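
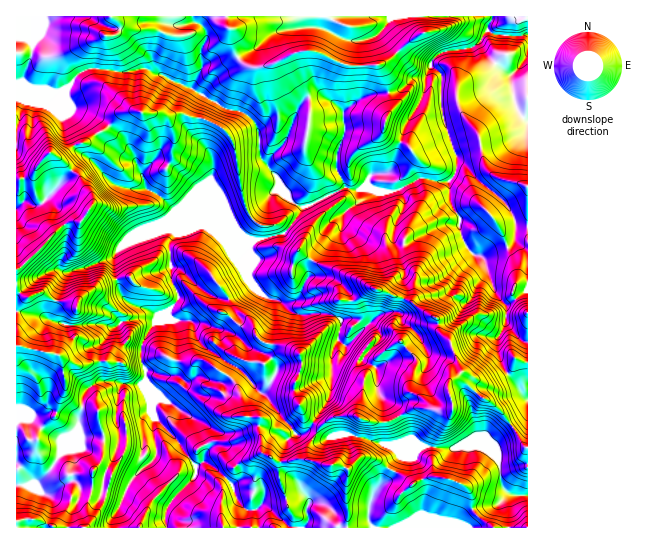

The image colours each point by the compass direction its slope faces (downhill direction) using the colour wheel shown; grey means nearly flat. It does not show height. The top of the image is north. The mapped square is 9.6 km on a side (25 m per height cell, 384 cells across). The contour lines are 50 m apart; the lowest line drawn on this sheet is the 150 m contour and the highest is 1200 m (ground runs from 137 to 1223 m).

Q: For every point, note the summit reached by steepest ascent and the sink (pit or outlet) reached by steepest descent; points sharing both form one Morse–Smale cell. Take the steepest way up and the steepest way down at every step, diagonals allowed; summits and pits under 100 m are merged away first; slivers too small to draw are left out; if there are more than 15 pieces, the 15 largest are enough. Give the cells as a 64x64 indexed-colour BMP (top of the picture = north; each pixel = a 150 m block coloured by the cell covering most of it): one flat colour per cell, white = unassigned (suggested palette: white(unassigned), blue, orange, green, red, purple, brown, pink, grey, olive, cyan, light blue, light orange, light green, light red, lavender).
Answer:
<image width="64" height="64" href="data:image/bmp;base64,Qk12CAAAAAAAAHYAAAAoAAAAQAAAAEAAAAABAAQAAAAAAAAIAAATCwAAEwsAABAAAAAAAAAA////ALR3HwAOf/8ALKAsACgn1gC9Z5QAS1aMAMJ34wB/f38AIr28AM++FwDox64AeLv/AIrfmACWmP8A1bDFAFVVVVVVVd3d3dEREREREREREYiIju53d3d3d3cAAAAAVVVVVVVV3d3d0RERERERERERiIiI7nd3d3d3dwAAAABVVVVVVVVd3d3RERERERgRERGIiI7ud3d3d3d3dwAAAFVVVVVVVV3d3d0RERERiIiBERiIju53d3d3d3d3d3AAVVVVVVVVVd3d3RERERiIiIiIiIiO7ud3d3d3d3d3eZkzVVVVVVVV3d3d0RERGIiIiIiIiI7u7nd3d3d3d3d5mTMzVVVVVVVd3d3dERERiIiIiIiIju7u53d3d3d3d3mZMzNVVVVVVVXd3d0RERGIiIiIiIiO7u7nd3d3d3d3mZkzMzVVVVVVVQ3d3RERGIiIiIiO7u7u7u53d3d3d3eZmTMzM1VVVVVVAN3RERGIiIiIiO7u7u7u7ud3d3d3eZmZMzMzNVVVVVUN3REYiIiIiIiIju7u7u6ZmZmZmZmZmZEzMzM1VVVVVQ3dERiIiIiIgYiOme6ZmZmZmZmZmZmZkTMzMzNVVVMzXdERGBERGIERqqGZmZmZmZmZmZmZmZkRMzMzM1VVUzM9ERERERERERGqoRmZmREZmZmZmZmZkREzMzMzVVVTMzERERERERERGqqqEREREREZmZmZmZmRETMzMzNVVVMzMRERERERERGqqqqhERERERERERmZmRERMzMzM1VVUzMxERERERERGqqqqqERERERERERmZkREREzMzMzNVVTMxEREREREREaqqqqoRERERERERGZkRERETMzMzMzMzMzERERERERERGqqqqhERERERERERkRERERMzMzMzMzMzMREREREREREaqqqqEREREREREREREREREzMzMzMzMzMxERERERERERqqqqoRERERERERERERERETMzMzMzMzMzERERERERERGqqqqqERERERERERERERERMzMzMzMzMzMRERERERERGqqqqqoREREREREREREREREzMzMzMzMzMxERERERERERqqqqqhERERERERERERERETMzMzMzMzMzMRERERERERGqqqqqERERERERERERERERMzMzMzMzMzMxEREREREREaqqqqqhEREREREREREREREzNDMzMzMzMzMRERERERERqqqqqhEREREREREREREREUREQzMzMzMzERERERERERGqERERERERERERERERERERRERDMzMzMxERERERERERERERERERERERERERERERERFEREMzMzMxEREREREREREREREREREREREREREREREREURERDMzMzERERERERERERERERERERERERERERERERERREREMzMzMRERERERERERERERERERERERERERERERERFEREREMzMREREREREREREREREREREREREREREREREREUREREREQxERERERERERERERERERERERERERERERERERREREREREQRERERERERERERERERERERERERERERERERFEREREREREEREREREREREREREREREREREREREREREREUREREREREREERERERERERERERERERERERERERERERERREREREREREREREQRERERERERERERERERERERERERERFEREREREREREREREERG7EREREREREREREREREREREREUREREREREREREQRERG7uxERERERERERERERERERERERBMREREREREREQRERG7u7sRESIREREREREREREREREREMzEREREREREQRERFru7u7ESIiIREREREREREREREREQzMxERERET/ERERFmu7u7uyIiIiIiIRERERERERERERDMzMRERE//8RERZmu7u7u7IiIiIiIhEREREREREREREMzMzERE///xERZmZru7u7IiIiIiIiIhEREREREREREczMzMxE///2YRZmZmu7u7IiIiIiIiIiIRERERERERERzMzMzM////ZmZmZmu7u7siIiIiIiIiIhERERERERERHMzMzM////ZmZmZma7u7siIiIiIiIiIiIREREREREREczMzM////9mZmZma7u7uyIiIiIiIiIiIhERERERERERzMzMz///9mZmZmZru7u7IiIiIiIiIiIiERERERERERHMzMz///ZmZmZmZmu7u7siIiIiIiIiIiIhEREREREREczMzP//ZmZmZmZma7u7siIiIiIiIiIiIiERERERERERzMzM9mZmZmZmZmZruyIiIiIiIiIiIiIiIhERERERERHMzMxmZmZmZmZmZmYiIiIiIiIiIiIiIiIiIREREREREczMImZmZmZmZmZmYiIiIiIiIiIiIiIiIiIhERERERERIiIiJmZmZmZmZmIiIiIiIiIiIiIiIiIiIiEREREREREiIiIiZmZmZmYiIiIiIiIiIiIiIiIiIiIiIRERERERESIiIiIiIiIiIiIiIiIiIiIiIiIiIiIiIiIiERERERERIiIiIiIiIiIiIiIiIiIiIiIiIiIiIiIiIiIREREREREiIiIiIiIiIiIiIiIiIiIiIiIiIiIiIiIiIiIRERERESIiIiIiIiIiIiIiIiIiIiIiIiIiIiIiIiIiIiIiERERIiIiIiIiIiIiIiIiIiIiIiIiIiIiIiIiIiIiIiIREQEiIiIiIiIiIiIiIiIiIiIiIiIiIiIiIiIiIiIiIiAAACIiIiIiIiIiIiIiIiIiIiIiIiIiIiIiIiIiIiIiIAAA"/>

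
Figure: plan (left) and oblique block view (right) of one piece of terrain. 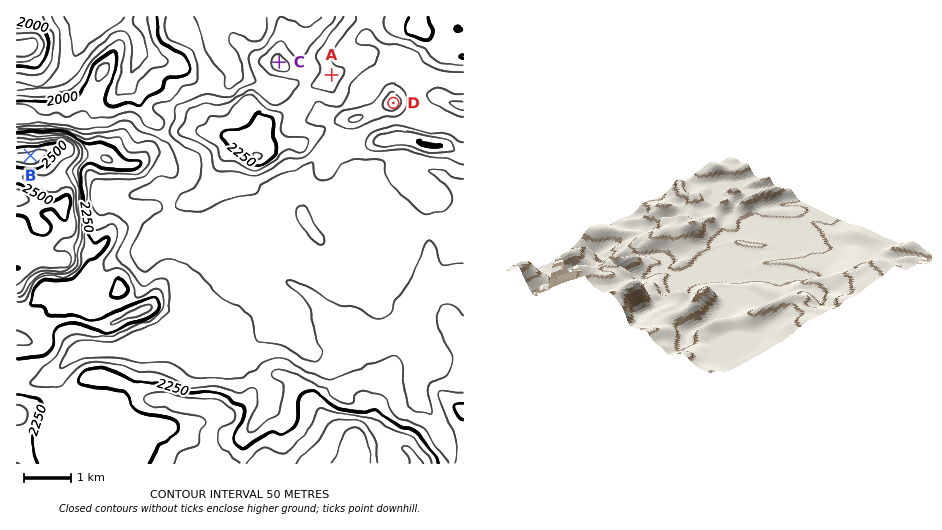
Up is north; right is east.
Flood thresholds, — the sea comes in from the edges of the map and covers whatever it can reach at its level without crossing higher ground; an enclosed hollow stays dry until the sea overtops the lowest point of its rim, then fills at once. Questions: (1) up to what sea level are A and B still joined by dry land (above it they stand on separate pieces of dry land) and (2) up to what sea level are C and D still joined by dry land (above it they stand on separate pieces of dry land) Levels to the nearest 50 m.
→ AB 2100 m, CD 2150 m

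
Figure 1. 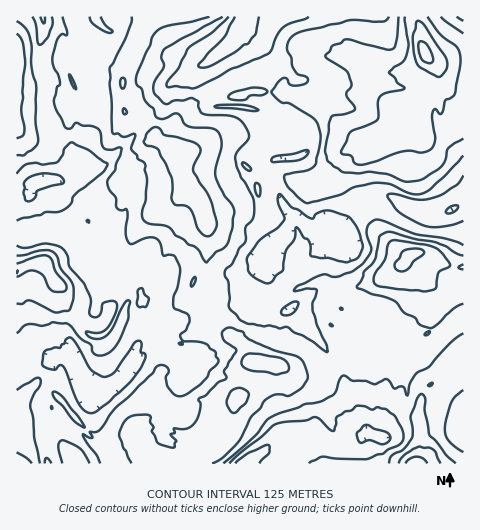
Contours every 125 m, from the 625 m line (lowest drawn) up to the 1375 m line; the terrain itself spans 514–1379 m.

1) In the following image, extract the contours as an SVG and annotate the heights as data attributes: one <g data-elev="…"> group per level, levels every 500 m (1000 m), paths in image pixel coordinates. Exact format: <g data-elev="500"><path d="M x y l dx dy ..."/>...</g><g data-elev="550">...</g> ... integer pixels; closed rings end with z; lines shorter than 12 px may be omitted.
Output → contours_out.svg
<g data-elev="1000"><path d="M212 463l11-5 15-16 12-24 10-9 5-9 11-6 11 2 4-1 11-7 6-10-4-14-5-7-25-7-18-7-8-4-5-7-12-4-4 0-5 5 2 8 12 9-12 20 2 8-8 4-11 13-9 4 3 5-1 7-3 8-4 6-7 4-12-1 1 5-5 1 6 7-1 3 0 3-6 0-12-5-5-10 2-5-4-4 1-6-1-2-16 0-5 3-4 3-6 14 5 13 7 15"/><path d="M441 463l-7-13-4-2-11-1-14 7-6 9"/><path d="M425 335l4-1 1-3-4 2z"/><path d="M17 304l5 0 7-4 25 12 14-1 2-2 3-8 1-10-2-8-11-14-4-12-4-5-5-2-7 0-15 5-9 1"/><path d="M191 286l2 0 2-3 0-6-3 4z"/><path d="M463 256l-7-3-10-7-9-3-20-4-25-7-6 0-7 5-4 22-11 13-1 5-6 10 14 7 13 3 11 4 9 11 11 6 5 7 11 3 7-4 16-16 9-4"/><path d="M17 138l6-2 1-5-3-21 4-48-2-20-6-8"/><path d="M463 33l-22-16"/><path d="M132 17l-1 5-5 15-16 31 2 64 1 2 5-1 6 4 9-3 2 0-4 16 6 5 1 4 7 5 0 7 2 8-1 21-4 13 1 7 7 4 14 1 5 3 7 8 21 13 10 13 9-10 7-3 4-5 5-16 2-15-2-7-8-11-8-19 0-9 6-21-2-10-3-5-4-2-20-2-6-1-9-12-4 0-10 5-7-2-4-9-8-8-3-11-5-4-1-5 2-9 12-26 2-7 5-7 10-5 25-4 17-5"/><path d="M399 17l-2 21-2 9-3 2-6 1-39-11-7 4-8 3-2 6-4 3 1 4 21 14 4 12-6 10 9 14-2 2-6 2-13 2-3 2-2 7-4 26 2 10 7 7 9 5 15 1 13-1 17 2 17 8 12-1 7-2 16-11 5-8 3-12 15-9"/></g>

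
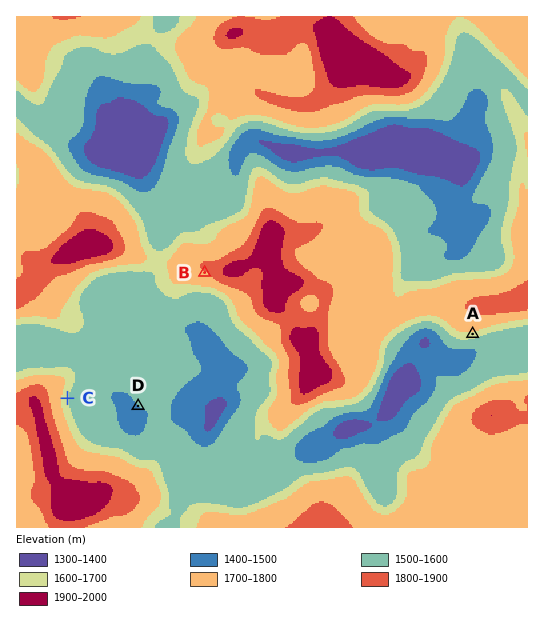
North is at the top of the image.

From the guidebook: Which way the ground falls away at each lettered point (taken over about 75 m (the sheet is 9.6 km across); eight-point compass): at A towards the S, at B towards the SW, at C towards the E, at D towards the SW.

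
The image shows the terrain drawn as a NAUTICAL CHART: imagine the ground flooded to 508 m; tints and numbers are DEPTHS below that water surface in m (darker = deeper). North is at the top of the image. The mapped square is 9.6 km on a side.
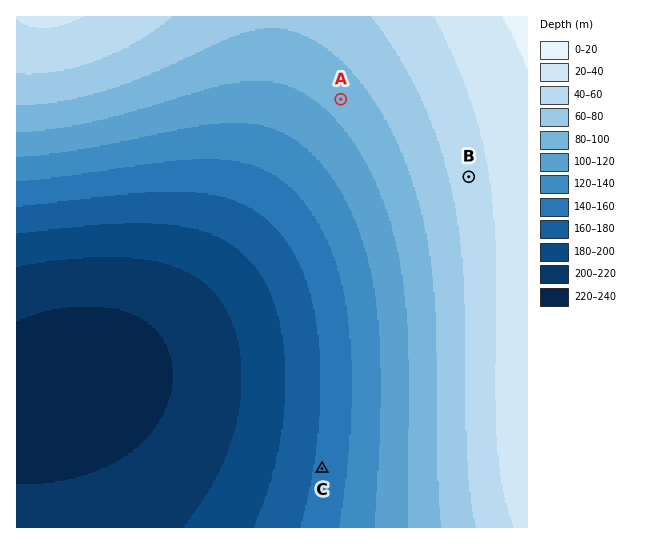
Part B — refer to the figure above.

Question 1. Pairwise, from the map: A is higher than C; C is lower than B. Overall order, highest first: B A C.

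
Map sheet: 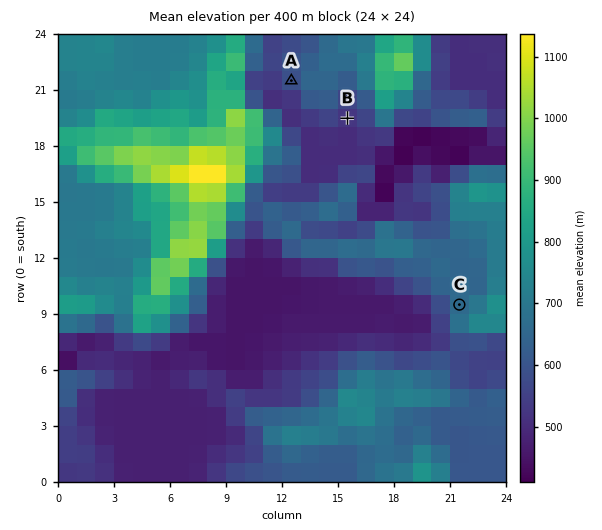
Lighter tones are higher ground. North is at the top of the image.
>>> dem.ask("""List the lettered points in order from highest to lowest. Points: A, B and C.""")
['C', 'A', 'B']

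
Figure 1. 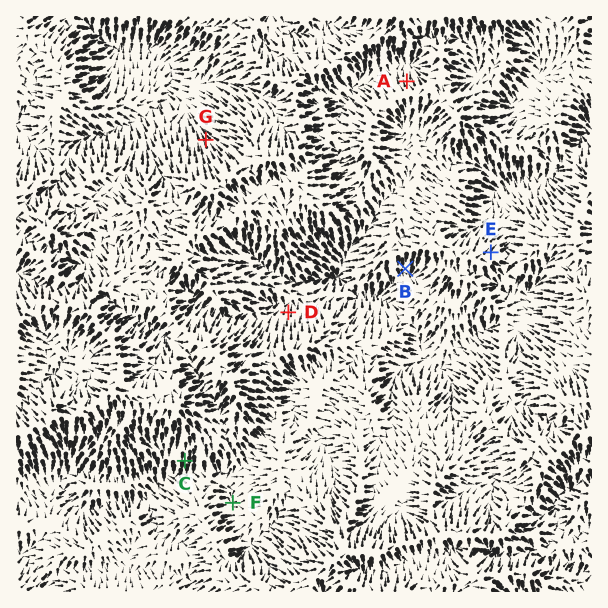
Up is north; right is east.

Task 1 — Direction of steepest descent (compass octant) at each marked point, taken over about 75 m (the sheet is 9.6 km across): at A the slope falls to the N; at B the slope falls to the S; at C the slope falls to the S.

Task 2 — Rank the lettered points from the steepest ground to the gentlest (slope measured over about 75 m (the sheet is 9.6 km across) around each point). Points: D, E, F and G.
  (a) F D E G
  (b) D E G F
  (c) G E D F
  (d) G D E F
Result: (c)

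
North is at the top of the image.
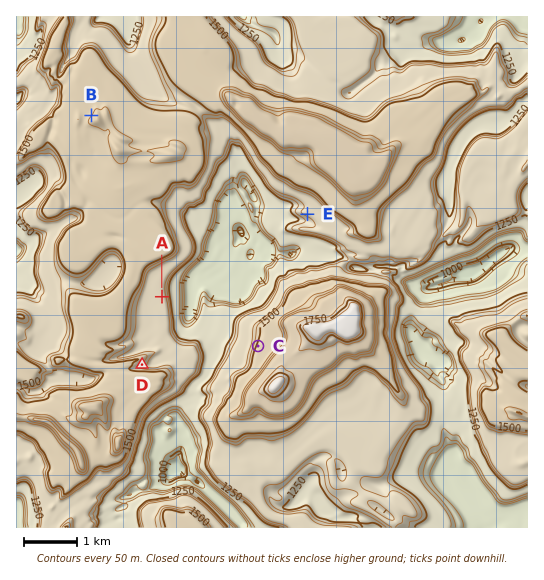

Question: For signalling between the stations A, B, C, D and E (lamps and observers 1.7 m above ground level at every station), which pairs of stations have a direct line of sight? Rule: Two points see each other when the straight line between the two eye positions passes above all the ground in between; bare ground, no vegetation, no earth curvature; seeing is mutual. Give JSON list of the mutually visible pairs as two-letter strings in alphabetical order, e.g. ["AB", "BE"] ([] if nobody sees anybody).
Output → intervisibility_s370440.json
["AC", "AE", "CD", "DE"]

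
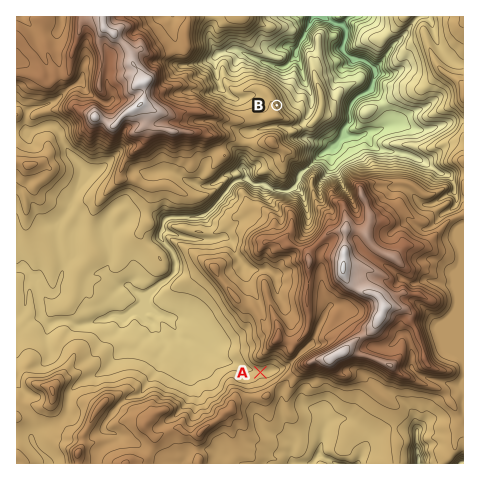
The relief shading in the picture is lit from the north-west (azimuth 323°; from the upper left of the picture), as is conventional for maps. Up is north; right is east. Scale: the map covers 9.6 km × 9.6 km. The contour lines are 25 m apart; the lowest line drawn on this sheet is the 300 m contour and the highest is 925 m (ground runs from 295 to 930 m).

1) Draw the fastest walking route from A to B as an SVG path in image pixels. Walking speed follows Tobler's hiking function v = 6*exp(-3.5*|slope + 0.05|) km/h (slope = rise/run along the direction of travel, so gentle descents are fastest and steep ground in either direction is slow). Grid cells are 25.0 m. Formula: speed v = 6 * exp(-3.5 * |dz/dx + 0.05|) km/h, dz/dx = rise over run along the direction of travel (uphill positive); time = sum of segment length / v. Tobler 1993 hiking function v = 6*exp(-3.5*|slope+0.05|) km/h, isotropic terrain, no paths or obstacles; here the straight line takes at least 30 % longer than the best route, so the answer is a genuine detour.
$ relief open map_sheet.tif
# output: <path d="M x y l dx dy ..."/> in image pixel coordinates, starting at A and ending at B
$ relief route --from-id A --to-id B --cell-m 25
<path d="M260 372l-2-4-5-5-2-5 0-4 2-5 0-30-4-10 0-5-8-17 0-3-5-10 0-32-7-13-2-2-4-7 0-11 4-6 0-4 3-6 0-4 1-2-1-2 4-7 0-2-3-4 6-12 0-7 1-2 5-3 2-2 3-5 10-10 2-5 6-6 3-4 2-3 2-4 4-4"/>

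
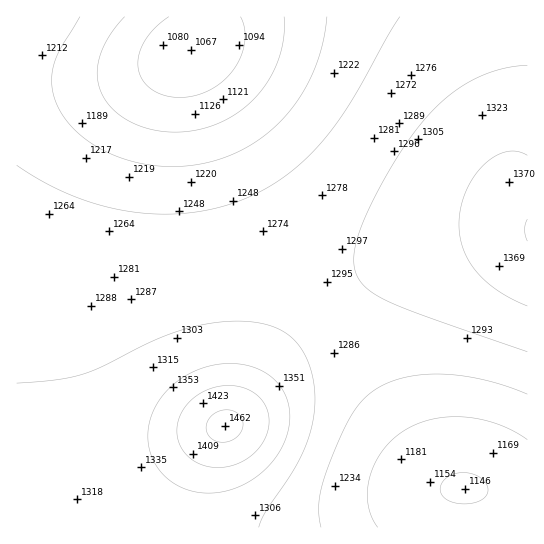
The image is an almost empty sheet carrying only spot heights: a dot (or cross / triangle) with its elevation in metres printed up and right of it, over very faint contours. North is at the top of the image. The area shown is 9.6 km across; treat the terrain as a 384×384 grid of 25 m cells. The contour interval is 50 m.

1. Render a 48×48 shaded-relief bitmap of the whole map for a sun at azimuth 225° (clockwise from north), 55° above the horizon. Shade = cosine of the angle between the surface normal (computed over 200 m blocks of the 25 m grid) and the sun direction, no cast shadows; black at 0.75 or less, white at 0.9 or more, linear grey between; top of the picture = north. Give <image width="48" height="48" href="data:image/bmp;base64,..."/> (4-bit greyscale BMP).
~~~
<image width="48" height="48" href="data:image/bmp;base64,Qk32BAAAAAAAAHYAAAAoAAAAMAAAADAAAAABAAQAAAAAAIAEAAATCwAAEwsAABAAAAAAAAAAAAAAABEREQAiIiIAMzMzAERERABVVVUAZmZmAHd3dwCIiIgAmZmZAKqqqgC7u7sAzMzMAN3d3QDu7u4A////AHd3d3d3d3eIiId3ZmVVVERERERERVVVZnd3d3d3d4iIiIh3dmVVVEREREVVVVVmd3d3d3d3eIiZmZmIdmVVVVRVVVVVZmZ3eHd3d3d3iJmqqqmYd2ZVVVVVVVZmZ3eIiHd3d3d4iZqru7qYd2VVVVVVVmZnd4iJmXd3d3d4iaq8zLqYdmVVVVVWZmd3eIiZmXd3d3d4iavMzLqYdlVEVVVmZnd4iJmZqnd3d3d4mau8zLqXZURERVZmZ3eIiZmqqnd3d3d4iaq7u6l2QzM0RVZmd3iImZqqqnd3d3d4iZqqqYdkMiIjRVZnd4iJmZqqqnd3d3d4iJmZiGVCEREjRVZneIiJmaqqqnd3d3d3iIiHdlMhAAEjRVZ3eIiZmaqqqnd3d3d3d3d2VDIQAAEjRWZ3iIiZmqqqqnd3d3d3d3dmVDIQABEjRWd3iImZmqqqqnd3d3d3d3ZlVDIRERI0Vmd4iImZmqqqqnd3d3d3d2ZlVDMiIjNFVnd4iImZmqqqqnd3d3d3d2ZmVUQzM0RVZnd4iImZmqqqqnd3d3d3d2ZmZVVERFVWZ3eIiImZmqqqqnd3d3d3d2ZmZlVVVVZmd3eIiImZmaqqqnd3d3d3dmZmZmZmZmZnd3eIiImZmaqqqnd3d3d2ZmZmZmZmZmd3d3eIiImZmaqqqnd2ZmZmZmZmZmZmZ3d3d3iIiImZmZqqqmZmZmZmZmZmZmZnd3d3d3eIiIiZmZqqqmZmZmZmZmZmZmZnd3d3d3eIiIiZmZqqqmZmZmZmZmZmZmZnd3d3d3eIiIiZmZmqqmZmZmZmZmZmZmZmd3d3d3eIiIiJmZmZmWZmZmZmZmZmZmZmZ3d3d3d4iIiImZmZmWZmZmZmZmZmZmZmZnd3d3d4iIiIiZmZmWZmZmZVVVVWZmZmZnd3d3d3iIiIiImIiGZmZVVVVVVVVWZmZmd3d3d3iIiIiIiIh2ZlVVVVVVVVVVZmZmd3d3d3eIiIiIiHdmZVVVVURERVVVVmZmZ3d3d3d4iIiIh3ZmVVVUREREREVVVWZmZ3d3d3d3iIiHd2ZVVVVERERERERVVWZmZ3d3d3d3d3d3d2ZVVVRERDMzRERFVWZmZ3d3d3d3d3d3d2ZVVUREMzMzM0RFVWZmd3d3d3d3d3d3dmZVVURDMzMzM0RFVWZmd3d3d3d3d3d3dmZlVERDMzMzM0RFVWZnd3d3d3d3d3d3ZmZlVERDMzMzM0RFVmZ3d3d3d3d3d3d3ZmZlVURDMzMzM0RVVmd3d3d3d3d3d3d2ZmZlVUREMzMzNEVVZnd3eIiId3d3d3d2ZmZlVVREQzM0RFVWZ3d4iIiIh3d3d3d2ZmZmZVVERERERVZmd3iIiIiIiHd3d3dmZmZmZlVVRERFVWZ3eIiIiIiIiId3d3dmZmZmZmZVVVVVZmd4iImZmZiIiId3d3dmZmZmZmZmVVVmZneIiZmZmZmIiId3d3dmZmZmZmZmZmZmd3iJmZmZmZmYiId3d3dmZmZmZmZmZmZnd4iJmZqqmZmYiId3d3ZmZmZg=="/>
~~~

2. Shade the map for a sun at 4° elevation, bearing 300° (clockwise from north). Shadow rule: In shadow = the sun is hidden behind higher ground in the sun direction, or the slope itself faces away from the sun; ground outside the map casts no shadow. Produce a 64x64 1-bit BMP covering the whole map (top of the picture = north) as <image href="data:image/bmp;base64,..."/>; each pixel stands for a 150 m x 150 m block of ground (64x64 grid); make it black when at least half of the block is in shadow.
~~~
<image width="64" height="64" href="data:image/bmp;base64,Qk0+AgAAAAAAAD4AAAAoAAAAQAAAAEAAAAABAAEAAAAAAAACAAATCwAAEwsAAAIAAAAAAAAA////AAAAAAAAAAAAA//gAAAAAAA///AAAAAAAP//8AAAAAAH///gAAAAAB///+AAAAAAP///wAAAAAA///+AAAAAAD///wAAAAAAP//+AAAAAAA///wAAAAAAB//+AAAAAAAD//wAAAAAAAP/+AAAAAAAAf/gAAAAAAAA/8AAAAAAAAA/AAAAAAAAAAQAAAAAAAAAAAAAAAAAAAAAAAAAAAAAAAAAAAAAAAAAAAAAAAAAAAAAAAAAAAAAAAAAAAAAAAAAAAAAAAAAAAAAAAAAAAAAAAAAAAAAAAAAAAAAAAAAAAAAAAAAAAAAAAAAAAAAAAAAAAAAAAAAAAAAAAAAAAAAAAAAAAAAAAAAAAAAAAAAAAAAAAAAAAAAAAAAAAAAAAAAAAAAAAAAAAAAAAAAAAAAAAAAAAAAAAAAAAAAAAAAAAAAAAAAAAAAAAAAAAAAAAAAAAAAAAAAAAAAAAAAAAAAAAAAAAAAAAAAAAAAAAAAAAAAAAAAAAAAAAAAAAAAAAAAAAAAAAAAAAAAAAAAAAAAAAAAAAAAAAAAAAAAAAAAAAAAAAAAAAAAAAAAAAAAAAAAAAAAAAAAAAAAAAAAAAAAAAAAAAAAAAAAAAAAAAABwAAAAAAAAA/4AAAAAAAAP/wAAAAAAAA//AAAAAAAAD/8AAAAAAAAP/wAAAAAAAAf/AAAAAAAA=="/>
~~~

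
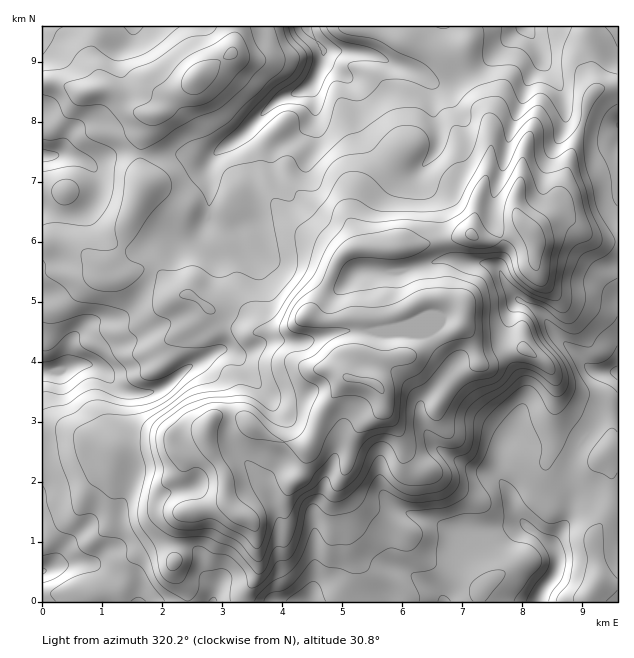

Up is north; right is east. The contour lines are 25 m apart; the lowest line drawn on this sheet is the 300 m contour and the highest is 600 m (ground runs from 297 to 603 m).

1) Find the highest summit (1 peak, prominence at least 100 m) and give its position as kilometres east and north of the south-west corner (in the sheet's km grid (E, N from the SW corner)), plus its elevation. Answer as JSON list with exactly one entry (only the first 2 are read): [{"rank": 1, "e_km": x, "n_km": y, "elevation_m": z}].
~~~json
[{"rank": 1, "e_km": 5.59, "n_km": 3.61, "elevation_m": 603}]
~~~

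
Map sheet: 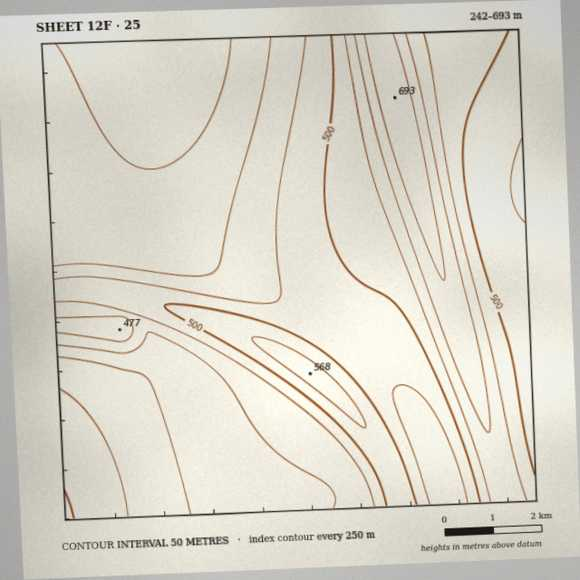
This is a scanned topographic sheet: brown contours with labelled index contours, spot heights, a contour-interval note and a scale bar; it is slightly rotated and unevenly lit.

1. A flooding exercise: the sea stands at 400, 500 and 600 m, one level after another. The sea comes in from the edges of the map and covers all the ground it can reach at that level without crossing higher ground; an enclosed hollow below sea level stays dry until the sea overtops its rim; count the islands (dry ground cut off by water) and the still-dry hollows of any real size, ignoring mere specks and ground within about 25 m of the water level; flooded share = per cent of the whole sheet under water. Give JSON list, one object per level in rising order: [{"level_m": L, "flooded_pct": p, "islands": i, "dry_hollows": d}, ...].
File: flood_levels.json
[{"level_m": 400, "flooded_pct": 35, "islands": 0, "dry_hollows": 0}, {"level_m": 500, "flooded_pct": 71, "islands": 0, "dry_hollows": 0}, {"level_m": 600, "flooded_pct": 93, "islands": 0, "dry_hollows": 0}]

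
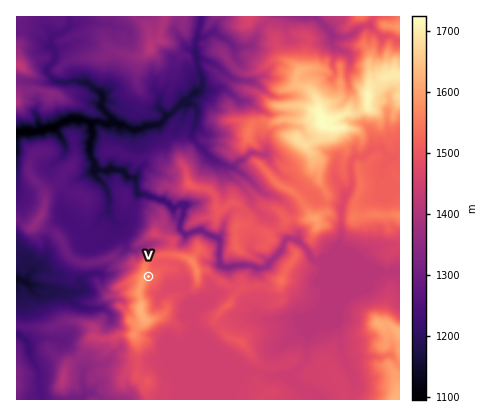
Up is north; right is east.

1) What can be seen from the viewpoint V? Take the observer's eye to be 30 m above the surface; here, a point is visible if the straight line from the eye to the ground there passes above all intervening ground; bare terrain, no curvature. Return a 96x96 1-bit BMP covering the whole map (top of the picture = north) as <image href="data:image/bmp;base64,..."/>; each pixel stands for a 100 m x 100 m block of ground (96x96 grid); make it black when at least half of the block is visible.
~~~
<image width="96" height="96" href="data:image/bmp;base64,Qk2+BAAAAAAAAD4AAAAoAAAAYAAAAGAAAAABAAEAAAAAAIAEAAATCwAAEwsAAAIAAAAAAAAA////AAAAAAAAAAAAAA///wf///4AAAAAAA//////7/8AAAAAAA////4/x/8AAAAAAA////h/x/8AAAAAAAf//+D/x/8AAAAAAAf//4H/z/8AAAAAAAf//AP/j/4AAAAAAAf/8AD/j/wAAAAAAAf/8AD/n/wAAAAAAAf/8Bx/n/0AAAAAAA//4B5/P/8AAAAAAA//wB5/P+EAAAAAAA//wB//P/EAAAAAAA/9gA//P/EAAAAAAA/7gAAff/kAAAAAAA//wAAD//sAAAAAAB//8AAD//sAAAAAAB//+AAH//MAAAAAAD/gAAAP/+AAAAAAAD/AAAAAf+AAAAAA8D/AAAAAH+gAAAAA+D/gAAAAH8gAAAAB/D/wAQAAH/gAAAAB/n/4A4AAD/gAAAAD/3/8D+AAAfgAAAAB///8D+AAAAgAAAAB//j+D+AAAAAAAAAB//gHj8AAAAAAAAAB//gAH8AAAAAAAAAB//wAAOAAAAAAAAAA//wAAOAAAAAAAAAA//wAACAAAAAAAAAA//gAABAAAAAAAAAA//gAAAAAAAAAAAAAf/AAAAAAAAAAAAAAf+AAAAAAAAAAAAAAH4AAAAAAAAAAAAAAAAAAAAAAAAAAAAAAAAAAAAAAAAAAAAAAAAAAAAAAAAAAAAAAAAAAAABAAAAAAAAAMAAAAABgABwAAAAAAAACAABgD1gAAAAAAABH4ADwD1kAAAAAAA/nABPgAfsAAAAABA/nAGPgAP8AAAAAAAD3AOPAAAcAAAAAAAD/gMOAAAAAAAAAAAHPAIMAAAAAAAAAAAPGAAcAAAAAAAAAAf/AAB4AAAAAAAAAA//AADwEAAAAAAAAP/+AAPgIAAAAAAAAf/gAAeAYAAAAAAAAceAAA4AwAAAAAAAAQeAAAwBwAAAAAAAAgeAABgHwAAAAAAAAA8AADgHwAAAAAAAAOcAAHAPwAAAAAAAD+YAAOAfgAAAAAAAP8QAAAA/gAAAAAAf4AAAAgB/AAAAAAAfgAAAB2D+AAAAAAwcfgAAD+H+AAAAAAwMfwAAD4/4GAAAAB4IAQAAD4/wPgAAAD4AAAAAD4/AP4AAAAMAAAAADx8Af8AAAAAAAAAAHx+A4AAAAAAAfgAAPx//wAAAzwHx/8AAAAAHwAAD/+/z/8AAAAADwAAD///P/xAAAAP/gAAD//8d/7gAAAf+AAAD///z//wAAAAAAAAH///3//4AAAAAAAAH/5+T//8AAAABAAAB8Aw5//+AAAOBAAAAAAB///+AAAAAAAAAAAD///+AAAAAAAAD4CP////AAAAQAAAD4P/////AAAPwAAAD4P/////gAAP4AAAD4H/////gAA8wAAAAwD/////AAA/gAAAABg/////AYAMAAAAAQAAPx98fwAAAAAABwAAOA/4fgAAAAAAD8AAYA/8fAB4AAAAB/MAAAP/0AD4AAAAA/DAAAAHwBx4AAAAA/gwgBAP4H/wAAAAB/4AABCP+P/gAAAAB/8AADiP///gAAAAD/+AA/B//5/gAAAAD/+x/8B//z+AAAAAA="/>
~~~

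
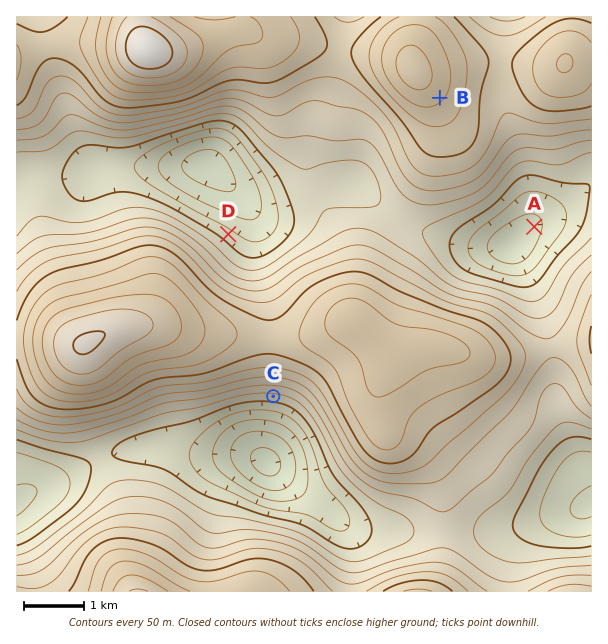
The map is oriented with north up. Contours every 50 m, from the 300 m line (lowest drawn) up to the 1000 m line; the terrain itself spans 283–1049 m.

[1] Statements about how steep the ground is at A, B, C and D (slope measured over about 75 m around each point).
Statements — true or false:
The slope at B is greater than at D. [false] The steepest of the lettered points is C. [true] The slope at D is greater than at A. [true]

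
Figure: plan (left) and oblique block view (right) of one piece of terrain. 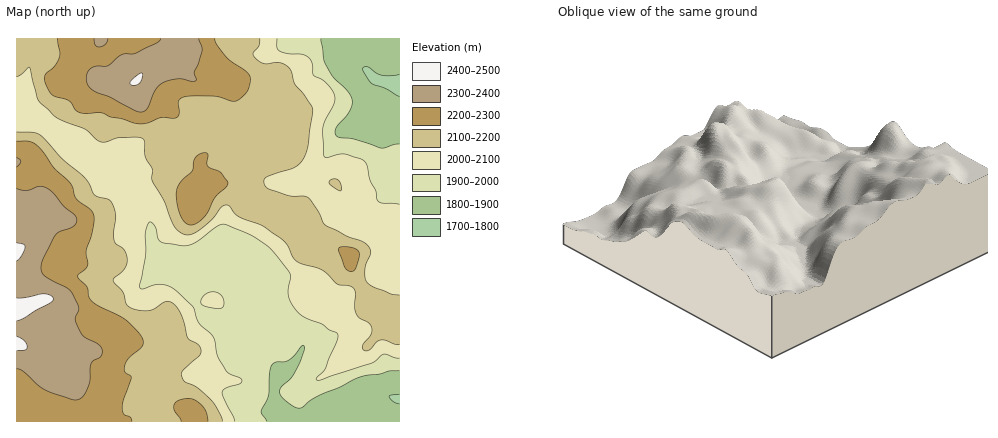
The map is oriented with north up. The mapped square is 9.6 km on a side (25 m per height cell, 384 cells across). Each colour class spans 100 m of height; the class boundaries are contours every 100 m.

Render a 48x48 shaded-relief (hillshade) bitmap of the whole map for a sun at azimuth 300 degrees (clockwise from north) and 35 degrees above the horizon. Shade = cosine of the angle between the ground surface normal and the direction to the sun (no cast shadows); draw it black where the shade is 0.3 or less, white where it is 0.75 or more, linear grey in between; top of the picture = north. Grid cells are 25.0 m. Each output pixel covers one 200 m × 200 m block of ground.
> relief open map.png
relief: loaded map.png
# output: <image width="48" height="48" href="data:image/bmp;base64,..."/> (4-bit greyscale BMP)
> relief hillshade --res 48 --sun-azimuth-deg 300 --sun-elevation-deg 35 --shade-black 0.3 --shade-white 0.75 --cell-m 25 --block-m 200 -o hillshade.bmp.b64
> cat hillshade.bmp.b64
<image width="48" height="48" href="data:image/bmp;base64,Qk32BAAAAAAAAHYAAAAoAAAAMAAAADAAAAABAAQAAAAAAIAEAAATCwAAEwsAABAAAAAAAAAAAAAAABEREQAiIiIAMzMzAERERABVVVUAZmZmAHd3dwCIiIgAmZmZAKqqqgC7u7sAzMzMAN3d3QDu7u4A////AJmZmZmqlViHiau7lkM1Z3iIh5u6mbuomZmZmZialUeImszKhTM2dmeJl2mpiau5iZmZmYd5ljR4ms7bhkNXhkWKl0R4iIm6iJmZiIdYqENXibzchlVnhlabqVIkVneIiJqpmIdWqnRFeImqh3d3dlaczKYhI0Znd6qpmIdUeIh2Z3d4h3iJhlaK3tp0IRNFZqmZiIdVZleZh3dlZ3eJmGaJvu25YxEjVYmZiIdWZURpmIh1RVaJmHZ4nO7cqEISVXiZiIh2dmQ1eYiHZDWJmYd3es3dy5YSZ3ial3iIiJdEWIZ5hUV5mZh4eLzN7cpTaImrqHeJmal2eZVHh2Z4mZiJd5ur3c23eIiruXZ4iZmYmqY0aIiHiZiJh4qpq7zJd1V5qXZ4iZmZq7gzWJmHiZmKqIiZmqqpZVQ1Z3ZomYiavMlEaIiHiZmauod5qrqpZahlVVVXiHeb3clWmYd3iZmryph4q9ypmby5dlRGiXRr3chpvKh3iZm83KqYmt2pm6q7mHZmiHVZzbiJzbmImZq93KvKibypqoiZmYd3d3VGm6mZq7qZmZq9y6q7h2aJqWZmeJdmZ2Q0aZmZmqqZmZq8uYiqliFZmVVEWJdVZ3UzV4iZmZmZmZq7qHeJqCAniGQySJdVeIdDVniIiZmZmZq8upiJukAmdnYyNpdEaJhVZ3dlV4mZmZq7zLuqu4NImKliJXdDRohmeYdSE2iZmZmqqru7qph5qsyUJGVDRWd3irpyACaIiJmZmaq6mamHmrzIVVUzRFZ3i8ylAAN3d4mYiIiZmamGeKvLh3ZERVV4m97ZIAF5iJqph2d4mpmIiJq8l3d2ZlV4rN7rYQGKqavKmGaJmZeKqpmrlmd4mGZ5vN77dRBZqrzLuoeJmYZ5qqqqhmVXqoZ5rN78hlM1iZqqu6mZmHd4maqph2ZVipiZvM3tp3ZUV3eJq8uph2eJmYmZh3Zmiqq7vMzdyoiHZ2VWeKzLh3eJmYh3Z3d4mZm8y7u8upmIiYU0VWrcqId5qoh1VniZmYety5mrqHiJmrhUREWtuZiKy6lkRniZiIad3KmaunZ4m8yGVENryqmb3sp1V4mph3Z77bmZqpdXmsyYZUI4u6qr3tyGeJmahmdovLqZmql1ebuYdkIVm6qqvMypiYiZlmZlaaqYmZqXabuXd1ECaJqZqpqqmYd4l2ZkNYmIiZmXeLuXZlIBJHmZiHiaqphmeId1I3iIiZmHaKuodmMRIkepiImqmaqGaIiGImiIiZmHZ5q6hnYyMzaamJrLmJqYd4h2IUZ2Z3iGVomql4hkREaamZvduZqqmZl1ITVmVWd2RGiJh4l1VWeZmYvuyqvMu7unQ0V3dmeHVHiHVol1Z4iZmWrv3KvdvNzKZFZ4iIiYdoqXVFdkaJmZmVje7svMvNzdplRXd4iIiJzJh0NFZ4mZmWet7ty6q8zO7JZVZnZ4h3q7unRFZmeJmXeL3MzKiKu87tyGVVVoh1V5q5dWdlV4iXeL3LzLh4qqze24ZEWJlkNHiah4hlVniA=="/>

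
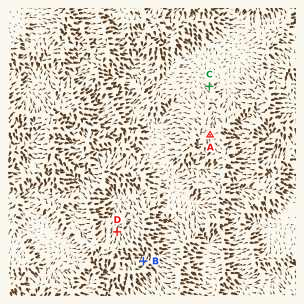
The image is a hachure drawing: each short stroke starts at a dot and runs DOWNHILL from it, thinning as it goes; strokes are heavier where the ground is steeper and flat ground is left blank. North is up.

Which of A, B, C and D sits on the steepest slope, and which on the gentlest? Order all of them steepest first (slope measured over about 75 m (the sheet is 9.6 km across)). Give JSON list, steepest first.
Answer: ["B", "D", "C", "A"]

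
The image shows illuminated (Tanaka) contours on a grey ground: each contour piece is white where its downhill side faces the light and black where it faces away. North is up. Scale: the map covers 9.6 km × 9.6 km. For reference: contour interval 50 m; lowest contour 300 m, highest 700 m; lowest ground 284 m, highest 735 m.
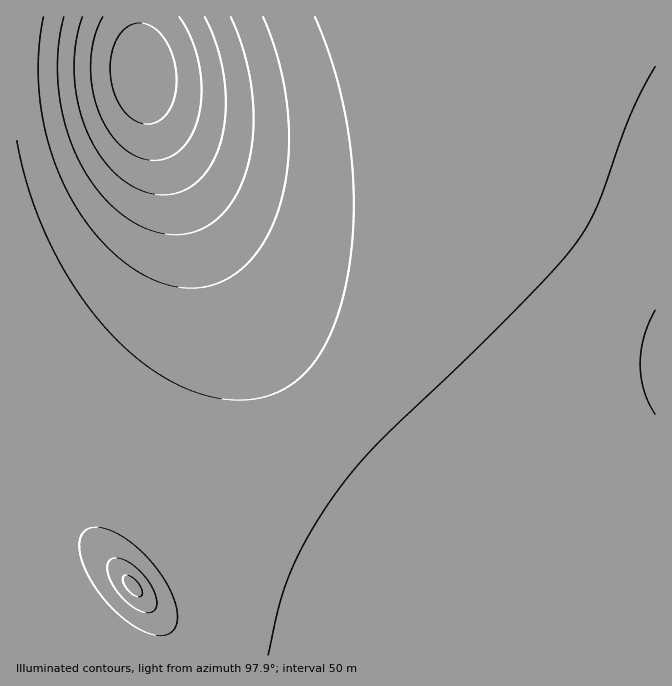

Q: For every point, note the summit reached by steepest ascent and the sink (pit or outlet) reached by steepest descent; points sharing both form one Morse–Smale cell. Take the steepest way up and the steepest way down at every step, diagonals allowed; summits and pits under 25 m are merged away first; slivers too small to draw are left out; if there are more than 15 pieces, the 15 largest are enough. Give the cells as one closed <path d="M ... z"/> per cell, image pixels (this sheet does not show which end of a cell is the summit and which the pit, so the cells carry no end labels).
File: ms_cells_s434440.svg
<path d="M655 16l-232 1 6 40 2 55 2 1-5 84-7 38-10 38-15 40-17 34-30 43-35 36-26 18-39 22-57 20-37 17-10 6-19 19-10 19-2 8 2 9 8 13 35 41 9 19 2 19 486-1z"/><path d="M422 16l-406 1 1 639 152 0 0-12-10-26-35-41-8-13-2-7 2-10 10-19 19-19 10-6 37-17 57-20 45-25 40-34 22-25 18-27 22-42 10-25 15-53 7-38 5-84-2-1 0-37-3-33-4-22z"/>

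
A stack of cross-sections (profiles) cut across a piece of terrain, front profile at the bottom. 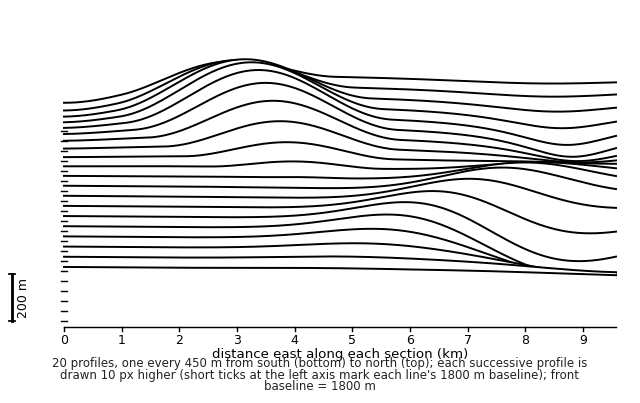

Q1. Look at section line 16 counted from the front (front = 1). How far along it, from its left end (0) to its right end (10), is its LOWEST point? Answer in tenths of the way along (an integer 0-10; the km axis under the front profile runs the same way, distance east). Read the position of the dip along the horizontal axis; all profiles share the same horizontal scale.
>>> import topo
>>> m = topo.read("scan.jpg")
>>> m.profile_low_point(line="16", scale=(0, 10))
9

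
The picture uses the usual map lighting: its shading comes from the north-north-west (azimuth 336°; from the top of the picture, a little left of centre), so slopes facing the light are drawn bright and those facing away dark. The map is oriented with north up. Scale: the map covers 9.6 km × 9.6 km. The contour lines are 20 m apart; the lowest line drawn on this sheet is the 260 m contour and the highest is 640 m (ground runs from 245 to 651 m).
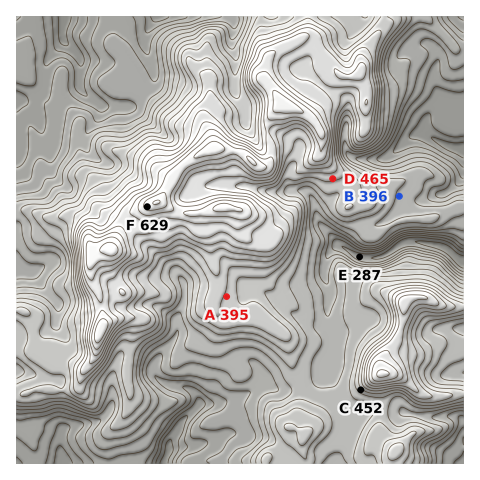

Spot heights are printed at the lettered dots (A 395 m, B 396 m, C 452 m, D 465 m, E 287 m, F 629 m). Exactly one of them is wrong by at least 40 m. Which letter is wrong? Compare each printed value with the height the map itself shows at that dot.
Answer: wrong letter A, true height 475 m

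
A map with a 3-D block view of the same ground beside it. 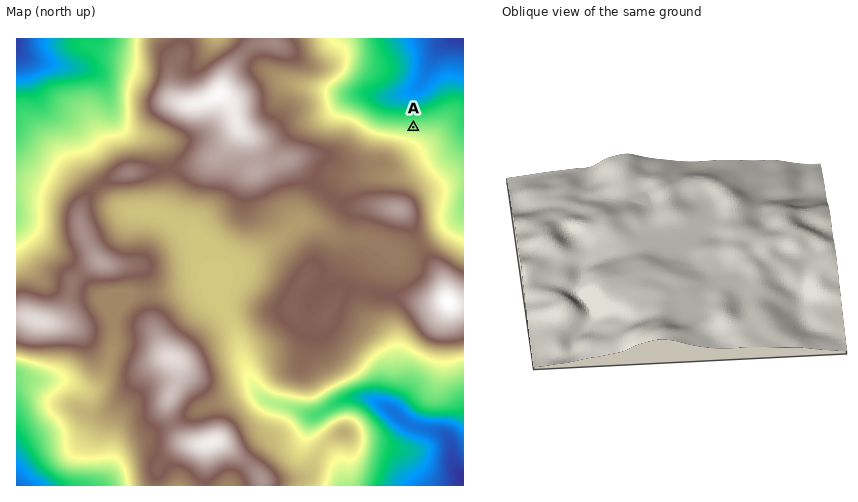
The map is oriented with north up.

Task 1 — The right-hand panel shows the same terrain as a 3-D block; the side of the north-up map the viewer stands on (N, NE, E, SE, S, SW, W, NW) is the E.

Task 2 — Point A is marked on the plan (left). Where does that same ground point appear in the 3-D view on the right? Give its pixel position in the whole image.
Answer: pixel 781 324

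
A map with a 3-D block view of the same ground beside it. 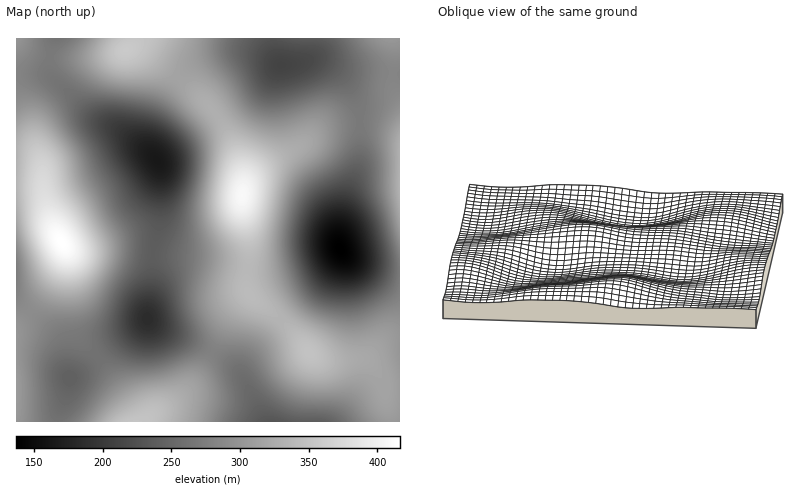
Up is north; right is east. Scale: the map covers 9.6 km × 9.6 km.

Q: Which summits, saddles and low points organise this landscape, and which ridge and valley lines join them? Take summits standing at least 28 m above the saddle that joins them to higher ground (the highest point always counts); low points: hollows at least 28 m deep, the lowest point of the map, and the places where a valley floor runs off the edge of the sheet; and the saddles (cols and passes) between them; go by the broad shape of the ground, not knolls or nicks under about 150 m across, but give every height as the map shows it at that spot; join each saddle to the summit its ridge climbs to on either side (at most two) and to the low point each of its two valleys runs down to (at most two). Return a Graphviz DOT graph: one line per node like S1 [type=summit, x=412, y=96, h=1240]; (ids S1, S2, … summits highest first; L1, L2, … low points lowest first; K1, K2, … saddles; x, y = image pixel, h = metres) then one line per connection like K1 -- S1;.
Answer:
graph terrain {
  S1 [type=summit, x=62, y=242, h=416];
  S2 [type=summit, x=242, y=196, h=409];
  S3 [type=summit, x=126, y=50, h=358];
  S4 [type=summit, x=134, y=422, h=353];
  S5 [type=summit, x=400, y=184, h=333];
  L1 [type=low, x=340, y=250, h=137];
  L2 [type=low, x=158, y=160, h=164];
  L3 [type=low, x=148, y=318, h=185];
  L4 [type=low, x=282, y=66, h=211];
  L5 [type=low, x=272, y=422, h=231];
  K1 [type=saddle, x=248, y=268, h=339];
  K2 [type=saddle, x=180, y=78, h=315];
  K3 [type=saddle, x=212, y=352, h=278];
  K4 [type=saddle, x=360, y=122, h=271];
  K5 [type=saddle, x=50, y=56, h=271];
  K6 [type=saddle, x=98, y=358, h=261];
  K7 [type=saddle, x=152, y=254, h=240];
  K1 -- S2;
  K1 -- L1;
  K1 -- L3;
  K2 -- S2;
  K2 -- S3;
  K2 -- L2;
  K2 -- L4;
  K3 -- S2;
  K3 -- S4;
  K3 -- L3;
  K3 -- L5;
  K4 -- S2;
  K4 -- S5;
  K4 -- L1;
  K4 -- L4;
  K5 -- S1;
  K5 -- S3;
  K5 -- L2;
  K6 -- S1;
  K6 -- S4;
  K6 -- L2;
  K6 -- L3;
  K7 -- S1;
  K7 -- S2;
  K7 -- L2;
  K7 -- L3;
}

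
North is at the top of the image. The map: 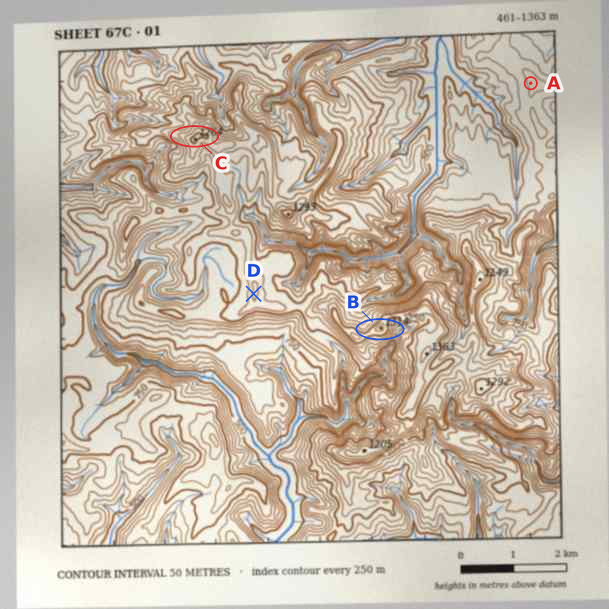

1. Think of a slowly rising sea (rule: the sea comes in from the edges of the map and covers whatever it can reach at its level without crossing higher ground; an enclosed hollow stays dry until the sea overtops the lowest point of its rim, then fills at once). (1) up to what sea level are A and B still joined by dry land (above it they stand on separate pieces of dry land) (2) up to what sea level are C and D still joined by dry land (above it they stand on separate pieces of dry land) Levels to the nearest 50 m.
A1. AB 650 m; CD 1050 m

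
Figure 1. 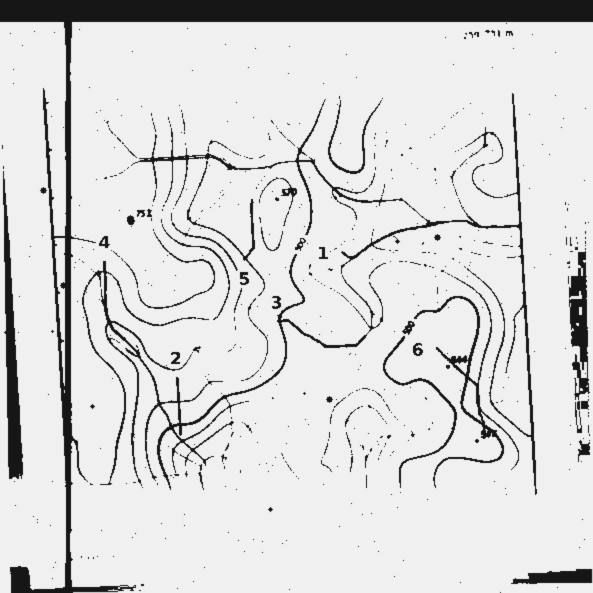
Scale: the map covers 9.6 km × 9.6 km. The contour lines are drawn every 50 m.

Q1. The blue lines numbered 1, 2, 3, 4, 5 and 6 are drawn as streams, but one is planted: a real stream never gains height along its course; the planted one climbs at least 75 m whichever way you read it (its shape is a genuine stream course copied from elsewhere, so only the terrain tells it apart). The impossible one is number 6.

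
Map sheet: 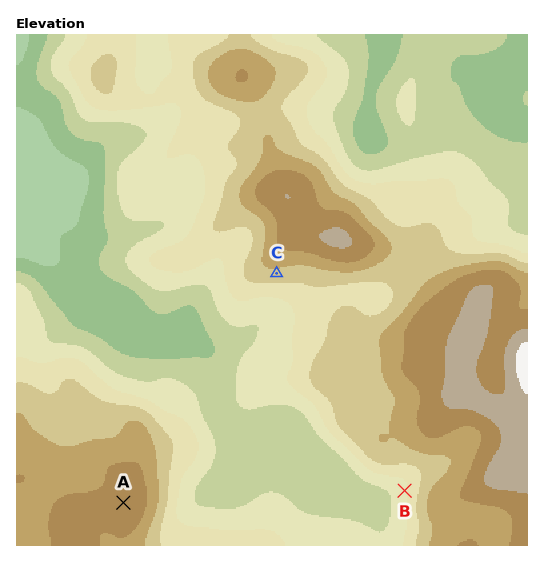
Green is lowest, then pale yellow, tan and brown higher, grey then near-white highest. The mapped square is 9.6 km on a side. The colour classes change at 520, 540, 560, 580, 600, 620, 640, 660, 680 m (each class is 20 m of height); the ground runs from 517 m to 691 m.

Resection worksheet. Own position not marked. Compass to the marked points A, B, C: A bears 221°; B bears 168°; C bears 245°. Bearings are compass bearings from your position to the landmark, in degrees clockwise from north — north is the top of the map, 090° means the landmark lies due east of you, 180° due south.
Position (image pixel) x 352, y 239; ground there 660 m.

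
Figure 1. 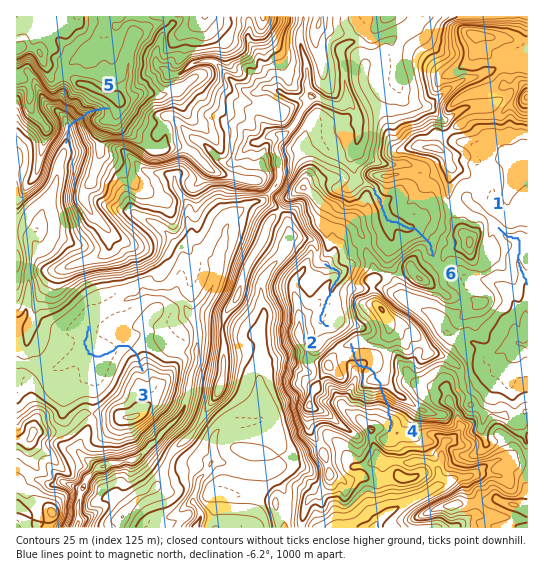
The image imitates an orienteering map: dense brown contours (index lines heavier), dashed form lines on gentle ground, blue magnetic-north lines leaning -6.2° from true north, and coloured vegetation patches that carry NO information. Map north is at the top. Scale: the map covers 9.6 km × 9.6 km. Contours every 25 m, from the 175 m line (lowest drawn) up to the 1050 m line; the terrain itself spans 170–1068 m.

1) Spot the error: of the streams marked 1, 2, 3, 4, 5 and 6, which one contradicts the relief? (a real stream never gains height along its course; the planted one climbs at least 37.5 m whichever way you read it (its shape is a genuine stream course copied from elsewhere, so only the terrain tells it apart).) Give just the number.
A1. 4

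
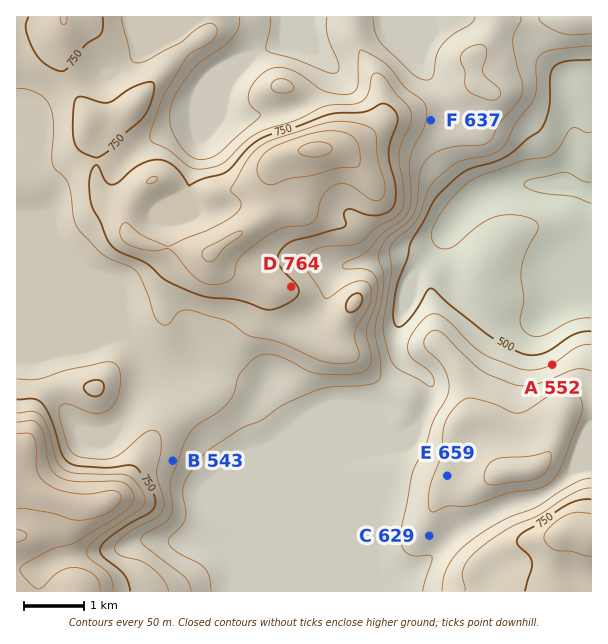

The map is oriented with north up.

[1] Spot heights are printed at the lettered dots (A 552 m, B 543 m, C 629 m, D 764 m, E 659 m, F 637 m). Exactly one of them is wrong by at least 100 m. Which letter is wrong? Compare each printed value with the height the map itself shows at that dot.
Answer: B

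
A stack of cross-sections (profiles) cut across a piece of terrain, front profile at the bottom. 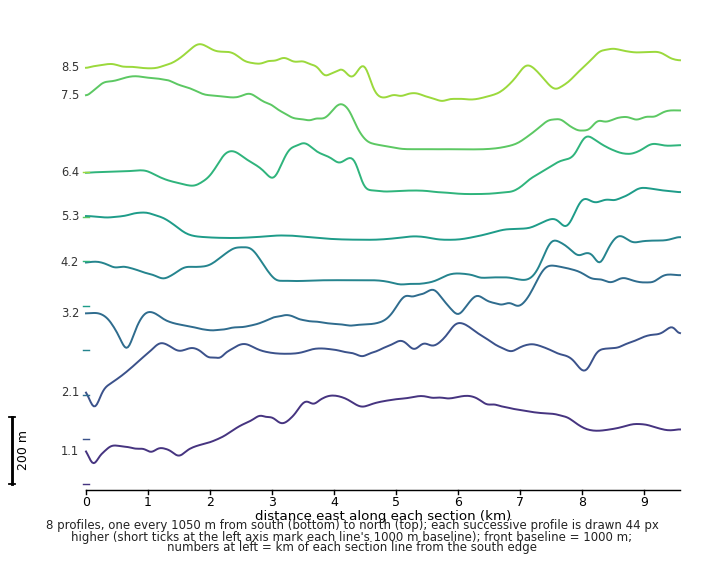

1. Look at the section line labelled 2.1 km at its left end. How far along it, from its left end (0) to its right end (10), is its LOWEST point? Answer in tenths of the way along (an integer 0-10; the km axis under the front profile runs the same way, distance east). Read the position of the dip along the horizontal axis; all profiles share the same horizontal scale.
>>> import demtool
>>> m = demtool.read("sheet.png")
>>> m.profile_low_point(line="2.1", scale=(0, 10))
0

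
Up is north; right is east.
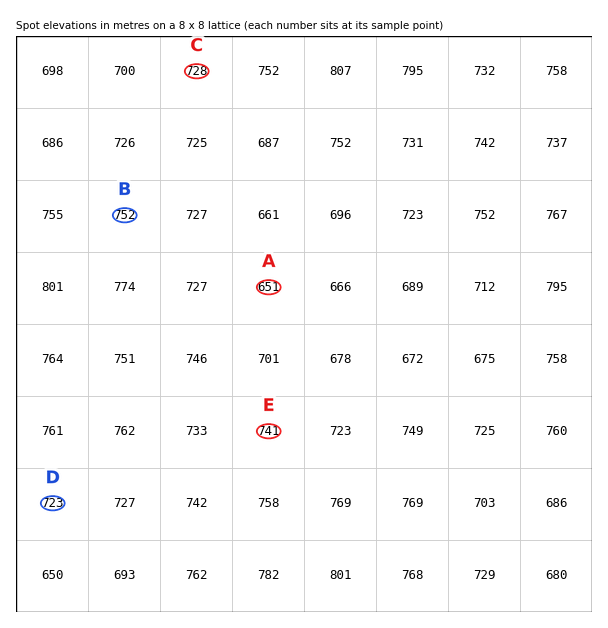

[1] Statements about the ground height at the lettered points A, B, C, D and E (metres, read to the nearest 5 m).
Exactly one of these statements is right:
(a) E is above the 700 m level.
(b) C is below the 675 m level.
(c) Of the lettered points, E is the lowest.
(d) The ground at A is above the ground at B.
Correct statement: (a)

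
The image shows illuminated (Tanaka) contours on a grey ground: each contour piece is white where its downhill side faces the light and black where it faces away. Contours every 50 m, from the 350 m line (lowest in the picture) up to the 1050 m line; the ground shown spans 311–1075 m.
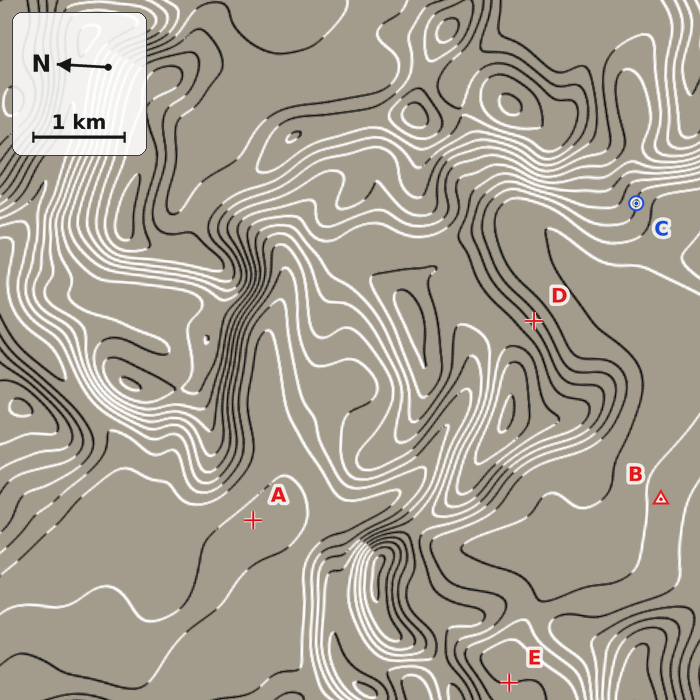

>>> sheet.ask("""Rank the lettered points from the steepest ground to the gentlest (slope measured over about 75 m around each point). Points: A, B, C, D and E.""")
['D', 'C', 'E', 'B', 'A']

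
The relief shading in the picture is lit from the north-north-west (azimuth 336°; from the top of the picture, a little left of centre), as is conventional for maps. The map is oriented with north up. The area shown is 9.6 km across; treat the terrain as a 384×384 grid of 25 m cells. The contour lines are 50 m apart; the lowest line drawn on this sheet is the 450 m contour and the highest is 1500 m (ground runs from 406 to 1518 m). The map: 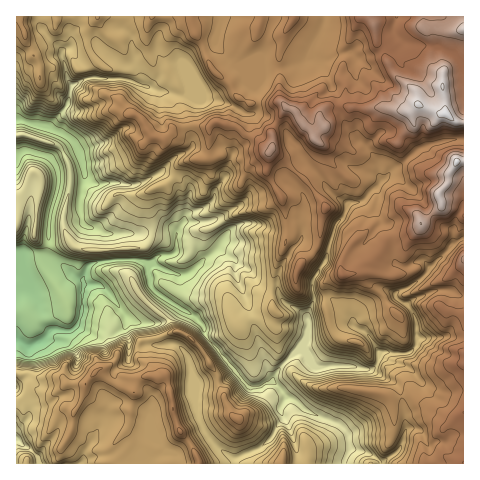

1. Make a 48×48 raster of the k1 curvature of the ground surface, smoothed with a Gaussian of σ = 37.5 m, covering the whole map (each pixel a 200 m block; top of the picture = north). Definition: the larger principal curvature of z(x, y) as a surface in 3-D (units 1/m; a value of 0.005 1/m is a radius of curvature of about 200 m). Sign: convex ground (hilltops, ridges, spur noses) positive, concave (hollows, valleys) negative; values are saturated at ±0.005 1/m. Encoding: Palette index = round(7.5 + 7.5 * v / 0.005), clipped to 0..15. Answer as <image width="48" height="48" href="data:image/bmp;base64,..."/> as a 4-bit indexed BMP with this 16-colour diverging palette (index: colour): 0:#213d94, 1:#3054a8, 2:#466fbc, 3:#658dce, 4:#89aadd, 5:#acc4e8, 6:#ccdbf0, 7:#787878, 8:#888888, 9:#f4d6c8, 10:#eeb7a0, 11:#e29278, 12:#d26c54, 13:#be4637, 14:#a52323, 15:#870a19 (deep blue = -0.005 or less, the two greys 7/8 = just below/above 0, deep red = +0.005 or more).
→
<image width="48" height="48" href="data:image/bmp;base64,Qk32BAAAAAAAAHYAAAAoAAAAMAAAADAAAAABAAQAAAAAAIAEAAATCwAAEwsAABAAAAAAAAAAlD0hAKhUMAC8b0YAzo1lAN2qiQDoxKwA8NvMAHh4eACIiIgAyNb0AKC37gB4kuIAVGzSADdGvgAjI6UAGQqHAM5q2piqmHd4iH+qmavL+ZqXeL3Ky5upmcq62YmpiIiIhs6Hioh5+ZqYiHiel5t6iHrZnYl4qIiImvh4momH+bqZmJmb16qpiKucjKiIioeHj7eIi6mp+NmZmHiJ2KiqiLl7mbeIeKd4n3iInLmqibh4d4eJyZmpmLiIusd4ibd463iZvN3Ii5iHh4iZuImJmqh5mcmIiKh3+oh46qmpioiHiImZqJmYeciaqIyHicp493iK+XiriIm7u83cqZiIebl3rL54upmK6Hdt2XmJiN///9y6qZeIif3cy5zKnM3b2YiPp5uovddomHeJupmZiMmav4rOyImquYj+iLqLnIeIh3m9mrqZqpWHnr35+7uYqXj4ipmKyJeZh3+5u5qqmZeHh5qYz8qIiI+nqpl5uHmaqs+YnLmby4qIqYiJi8//uvycmaiKqIib3eq7rpd5iYmniXiJl6d4/5ppmpiaqoedmIiqjZqKmomaq5iZqId72IeJqZmKu4adiImJnpmamZl4i5eaqIjvh4mJqYidypfMiId565urqYh4iqmriI7YirqZqYiNicy6h3d+mqu7iId4qampiL95yomaqYqMnPrYmHnLbP6ZeId6mJiHieqMqIiaqbqLjdfsyqqKy4r9qYiZiJjN3cqriIiJubeMnPl867qqq+uKyYioiJiaqamL7aiIqJh8mfyW54mIeoqInHeXmr7/3Ky4mNmIioiJ+bzIu4iYi5eonIr6rfuqzu7bubmXiIiI6oj4rJeJipeaa8/Xn4eHeHe5iKq4eauouof5qbmKmbqqqtvovWd5mIipaKvOl6mHuYjanJmXeKyXicn3vZrJmYiZmIu3z8qoyHfMiaiJh7vKqqnnn3i+iIiYp4mdqKzK14eu2KqIrLieqJjof4ib2ruXyZ7Iu5mJ6ojZmKiouoidiLjKf5mZu6z9uprXzbhtmHuYqKmJmWm9p6vKj6eLiKmKyoi8etiseLqJi6mXiKmJyH7af5iquqmnqnmpeLnJepiIuIiIeKqq6IyYj4eZiLnKjf7MupmrqXiJh5l4epmHv4iH3Hetp42dqJm5ppm8qImsmamXq3iKuZv/6XeHmcuru5fIiJqeh3zZiXity5iHiP+YiHh5nLrJuZjXmsqud7yal4qXism4iIh3maq5yo2p28ze7JecqdmqiHmnh8i7z5t5rMvMq+yYl6iaqIeH3Ki4ipmZqqib13+L98yYq6d3iYd4isys3Kmrq6qqmauZp5q+q9y924iIiId4npeKx4qYiYeJmKl7p6n66o37m5h5mod5yXd5xni4ioi4i8mcl5r4ydp5qqmYmIifqId4p3iIuIqI2nd8mJrayezfyoiYl3fqeId4l3h3qYh7l4ibuIvInJi4eYioh3noiId5l4d3mnibiHeJiI2aiYuIiomYh3uniJh4p4eImYi5iIiIiLyJmYp5qYqYqb13iIqIqHiIi3fIiIiYiMppx4qKeIqnmqqIiIqYuoiHeqjIiZqZrMiJyZjJiYjaqaiIeIiofZiIiLqpiIqIeQ=="/>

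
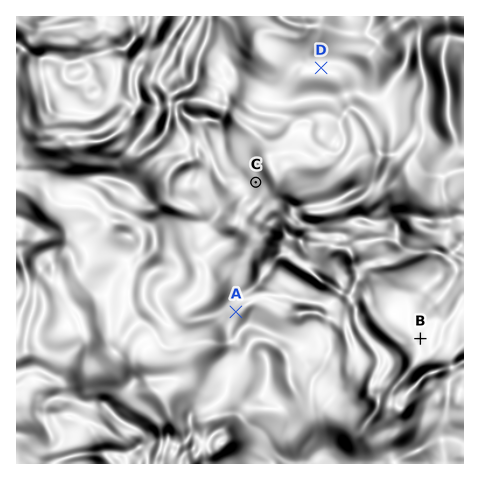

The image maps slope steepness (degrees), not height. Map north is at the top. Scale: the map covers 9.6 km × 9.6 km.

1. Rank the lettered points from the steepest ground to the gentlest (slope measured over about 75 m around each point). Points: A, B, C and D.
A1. C A B D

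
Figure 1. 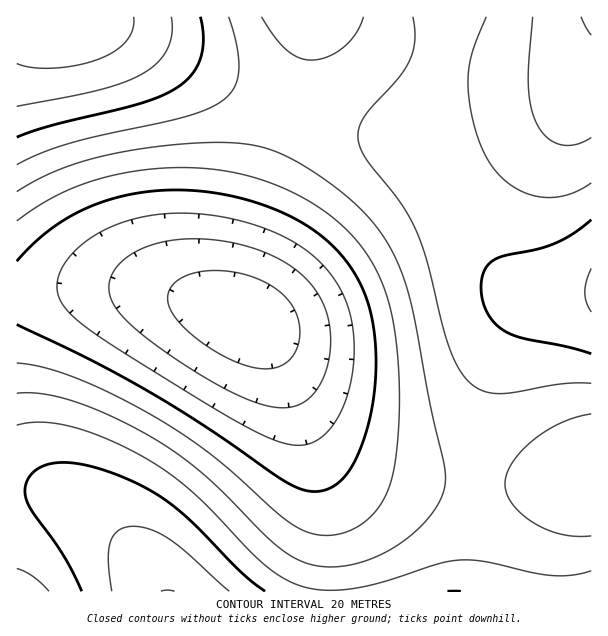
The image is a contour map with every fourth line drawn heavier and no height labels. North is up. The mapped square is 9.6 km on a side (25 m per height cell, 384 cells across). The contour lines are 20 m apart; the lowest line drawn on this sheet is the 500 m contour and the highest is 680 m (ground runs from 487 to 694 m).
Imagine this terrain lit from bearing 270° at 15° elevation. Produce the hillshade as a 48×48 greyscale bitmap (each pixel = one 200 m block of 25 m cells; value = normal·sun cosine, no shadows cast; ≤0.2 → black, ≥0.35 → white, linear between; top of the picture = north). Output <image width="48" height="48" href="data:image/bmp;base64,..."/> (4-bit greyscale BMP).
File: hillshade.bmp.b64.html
<image width="48" height="48" href="data:image/bmp;base64,Qk32BAAAAAAAAHYAAAAoAAAAMAAAADAAAAABAAQAAAAAAIAEAAATCwAAEwsAABAAAAAAAAAAAAAAABEREQAiIiIAMzMzAERERABVVVUAZmZmAHd3dwCIiIgAmZmZAKqqqgC7u7sAzMzMAN3d3QDu7u4A////AHiZmqmYh2VDMyIzNFVmd3d3dmZVVVVmZ3iJmZmYdlRDMiIjNFVmd3d3d2ZVVVVmZ3iImZiHdlQzIiIjNFVnd3d3d2ZlVVVmZneIiIiHZVQzIiIjNFVnd4iHd2ZlVVVWZneIiId2ZUMyIiIjNFZnd4iId2ZlVVVVZnd4h3d2VUMyIiIjNFZneIiId2ZlVVVVVnd3d3ZmVEMiIiIjRFZ3eIiId3ZlVVVVVXd3d2ZlVDMiIiIzRVZ3iIiIh3ZlVVVVVXd3ZmZVRDMiIiIzRWZ3iIiIh3ZlVVVVVXd2ZlVUQzMiIiM0RWd4iIiIh3ZlVVVVVXdmZVVEQzIiIjM0VWd4iZmYh3ZlVVRFVXdmVVREMzIiIjNEVmeImZmYiHZlVVREVXZmVURDMzIiIzNEVneJmZmZiHZmVVVFVWZlVURDMzIjMzRFVniJmamZmHdmVVVVVWZlVEQzMzMzMzRFZ3iZqqqpmHdmVVVVVWZVVEQzMzMzM0RVZ4iaqqqqmIdmZVVVVWZVREMzMzMzNEVWZ4maqqqqmYd2ZlVVVmVVREMzMzMzNEVWeImqq7uqqYd2ZmVWZlVUREMzMzMzRFVmeJmqu7u6qYh3ZmZmZlVURDMzMzM0RFVneJqru7u6qZh3ZmZmZ1VERDMzMzNERVZniJqru7u7qZh3dmZmd1VERDMzMzRERVZniZq7u7u7qZiHdmZnd0REREMzNEREVWZ3iZq7u7u7qZiHd3d3eERERERERERFVWZ4iaq7u7u7qZiHd3d3iERERERERERVVmd4iaq7u7u6qZh3d3d3iEREREREREVVZmd4iaq7u7u6qYh3d3d3iERERERERFVVZnd4iaqru7uqmYh3dmd3iERERERERVVWZneIiZqqqqqqmId3Zmd3iDM0REREVVVmZ3eIiZqqqqqpmId2ZmZ3iDM0REREVVVmZ3eIiZmqqqmZiHdmZmZ3iDM0RERFVVZmZ3eIiZmZmZmYh3ZmZmZniDM0RERFVWZmd3eIiJmZmZiId2ZlVWZneDM0RERVVWZmd3eIiImZmIiHdmZVVVZneDNERERVVWZmd3d4iIiIiIh3dmVVVVVmdzNEREVVVWZmd3d3iIiIiId3ZlVVVVVmd0REREVVVWZmZ3d3d4iIh3d2ZlVURFVWd0REREVVVVZmZmd3d3d3d3d2ZVVEREVWZ0RERFVVVVVmZmZnd3d3d3dmZVREREVWZ0RERVVVVVVVVmZmZ3d3d3dmZVRERERVZlVVVVVVVVVVVVVmZnd3d3dmZVRERERVZlVVVVVVREREVVVVZmd3d3dmZVRERERVZlVVVVVUREREREVVVmZ3d3d2ZVVERERFVmZlVVVERERERERFVmZ3d3d2ZlVERERFVWZmVVVERDMzMzREVWZ3d3d3ZlVEREREVXZmVVVEQzMzMzNEVWZ3d3d3ZlVEREREVXdmZVVEQzMiIjM0RWZ3iIh3dlVERERERXdmZVVEMzIiIiM0RWZ3iIiHdlVEQzNERHd2ZVREMyIiIiM0RWd4iIiHdmVEQzM0RA=="/>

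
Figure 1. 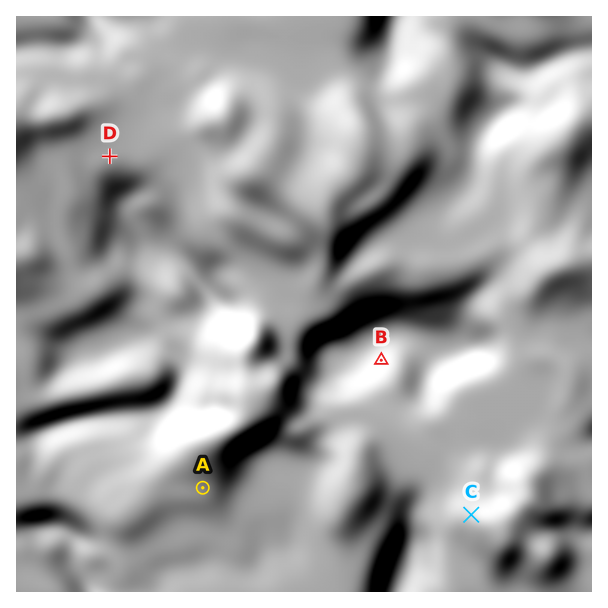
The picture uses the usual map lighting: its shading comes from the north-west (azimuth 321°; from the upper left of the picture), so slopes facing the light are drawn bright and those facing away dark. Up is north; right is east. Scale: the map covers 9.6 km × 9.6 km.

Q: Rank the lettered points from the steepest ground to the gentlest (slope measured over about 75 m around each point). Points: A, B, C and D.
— B C A D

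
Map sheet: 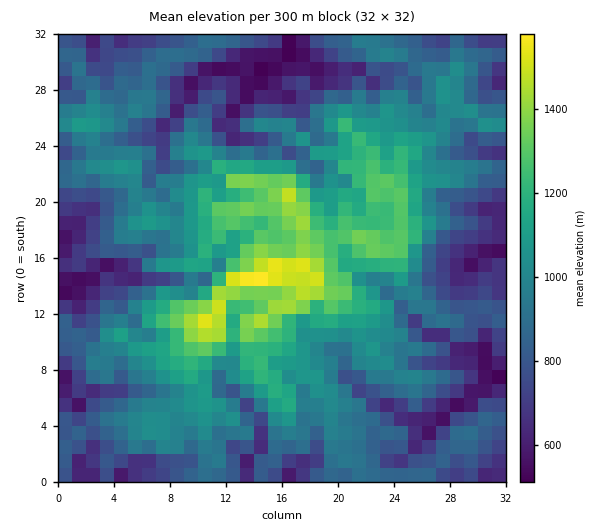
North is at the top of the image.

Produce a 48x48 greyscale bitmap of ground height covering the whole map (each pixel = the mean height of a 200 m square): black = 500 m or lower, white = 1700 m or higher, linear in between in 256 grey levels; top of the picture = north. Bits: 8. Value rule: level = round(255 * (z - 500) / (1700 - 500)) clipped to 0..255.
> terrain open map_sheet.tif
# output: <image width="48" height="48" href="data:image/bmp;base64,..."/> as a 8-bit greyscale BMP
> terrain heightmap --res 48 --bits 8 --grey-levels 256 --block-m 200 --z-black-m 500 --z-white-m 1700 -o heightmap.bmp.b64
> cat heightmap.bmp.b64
<image width="48" height="48" href="data:image/bmp;base64,Qk02DQAAAAAAADYEAAAoAAAAMAAAADAAAAABAAgAAAAAAAAJAAATCwAAEwsAAAABAAAAAAAAAAAAAAEBAQACAgIAAwMDAAQEBAAFBQUABgYGAAcHBwAICAgACQkJAAoKCgALCwsADAwMAA0NDQAODg4ADw8PABAQEAAREREAEhISABMTEwAUFBQAFRUVABYWFgAXFxcAGBgYABkZGQAaGhoAGxsbABwcHAAdHR0AHh4eAB8fHwAgICAAISEhACIiIgAjIyMAJCQkACUlJQAmJiYAJycnACgoKAApKSkAKioqACsrKwAsLCwALS0tAC4uLgAvLy8AMDAwADExMQAyMjIAMzMzADQ0NAA1NTUANjY2ADc3NwA4ODgAOTk5ADo6OgA7OzsAPDw8AD09PQA+Pj4APz8/AEBAQABBQUEAQkJCAENDQwBEREQARUVFAEZGRgBHR0cASEhIAElJSQBKSkoAS0tLAExMTABNTU0ATk5OAE9PTwBQUFAAUVFRAFJSUgBTU1MAVFRUAFVVVQBWVlYAV1dXAFhYWABZWVkAWlpaAFtbWwBcXFwAXV1dAF5eXgBfX18AYGBgAGFhYQBiYmIAY2NjAGRkZABlZWUAZmZmAGdnZwBoaGgAaWlpAGpqagBra2sAbGxsAG1tbQBubm4Ab29vAHBwcABxcXEAcnJyAHNzcwB0dHQAdXV1AHZ2dgB3d3cAeHh4AHl5eQB6enoAe3t7AHx8fAB9fX0Afn5+AH9/fwCAgIAAgYGBAIKCggCDg4MAhISEAIWFhQCGhoYAh4eHAIiIiACJiYkAioqKAIuLiwCMjIwAjY2NAI6OjgCPj48AkJCQAJGRkQCSkpIAk5OTAJSUlACVlZUAlpaWAJeXlwCYmJgAmZmZAJqamgCbm5sAnJycAJ2dnQCenp4An5+fAKCgoAChoaEAoqKiAKOjowCkpKQApaWlAKampgCnp6cAqKioAKmpqQCqqqoAq6urAKysrACtra0Arq6uAK+vrwCwsLAAsbGxALKysgCzs7MAtLS0ALW1tQC2trYAt7e3ALi4uAC5ubkAurq6ALu7uwC8vLwAvb29AL6+vgC/v78AwMDAAMHBwQDCwsIAw8PDAMTExADFxcUAxsbGAMfHxwDIyMgAycnJAMrKygDLy8sAzMzMAM3NzQDOzs4Az8/PANDQ0ADR0dEA0tLSANPT0wDU1NQA1dXVANbW1gDX19cA2NjYANnZ2QDa2toA29vbANzc3ADd3d0A3t7eAN/f3wDg4OAA4eHhAOLi4gDj4+MA5OTkAOXl5QDm5uYA5+fnAOjo6ADp6ekA6urqAOvr6wDs7OwA7e3tAO7u7gDv7+8A8PDwAPHx8QDy8vIA8/PzAPT09AD19fUA9vb2APf39wD4+PgA+fn5APr6+gD7+/sA/Pz8AP39/QD+/v4A////ADc5FA8vNxQaKSwyOUFITFNUSk0bJ0M7LBMTLj1PSkZRWVVRUU5KUFM/KiY+LRcUJEQtDCA0PBwOFhseIyo2Q1dYWlMeIU5OPiMUJDZPVlJTVlBGODlHSEhNQSw1PCQiIEsuFh87RkM2LCg8RkZEQFReZEsZEjNURS8xJCA/XGJeWVJCJiQhPjw/Tz85RzUrJUdJMRoqOkZZW0tYZ2VaSlpmXzQuMxRBUEJSTjBNX1tWU0w3PUQnHTUyT09CTkEzLjtOQS00Q0tTaWhrdHBgVWdpQ0FNWiE9VFNsWTNaYF9fXFI9UU03FhskRlZVVkQ7NTtLSjpHT1hecHZybWddZ3FoV2BnXx5AYWBwTkJnZ2JcVkpHVVE1GQkUMUxUVElAO0U/PkVRW2JocHNxcGdkbHZsaHJyRR9Qc3F2TFRuZlxVUVFNQjAWExgHEzg+S1BGRT0bEDFUTlNZY2twcXByd3t3cXhlJD5vfIV7VldzaV9eXFUzGA8hOiUSBxQgL0pKRisLECpIO0tXYmdlZmxyen57dmUyNFl6iJGDWl11amhlViwcIy1LSDErHAYFDi00LCARLhYaIic1SEtRWWNsdX51SC8/YnaCkZN3WW90cGhWLSdIQEpZVUlCLB8XBwwoGQwOOTtATjY+S1FeaW94h4dhSF5rfImVloFjbHx3Z00qK1NeUVxnZltSR0UzFwYNDQ8YOFNmXD9aYmhyfoiRkH9dUXN7jZmZhnF3gXttWD09TV1kYWdsZmBaUDw2JRIEAyU1QFpyVExobG93gYeOmo1xZGWEl5+MfHt9dWxlYkViZWhvb2dSOzAoJxgUEQoFFS02TF1sW1RebYCNk5qemZ+JgW56mpyLh4R+gHhuW0ZgcXh5bVJASEY8OScpIg0RLUhJSFFkZW55iYF8h5akrbWvpI99oJiYlYyEcWZYV11fdnxvX2BnY1RKLxAQDgsPNENSSj9beH6IbmJtgZKtvcDTxKePtqqloZqMamtscmpseHFpbnBgQR4WEjNEOB4VOEZOOjlWdIRjSmh9lJ+wzdjht5CgzL+tnpKDcIyJfXh6fnh1bVpBIStPQlBJMyEpP0o5JTZDXGg/ZouZqbS+zNLkwpCWvs7HtqGMfoOYk4eHhYF8cV02L1JiWVNHP0FHSzUcHSQ5U1U/doeNmauzvLzYzp6QsbPEzMS4qY+VrpuQjo2Ie1g2X2BdSUNERUdKPxcLEiU6UDRGYWZxjJqOoKW81LSZlZukssTNz7GfsbCemJB+XT5jb1RDOi8zNDc4LAMJDRAhJC9ARExodW5MW3+P083AwsHBvb/H0NW/tbmbh3deSWdwXFBGLyYoKzQuHwkGCQoeLCocGR0lKixCSklzst/j5ePc1NHQ0t3ArLKRbl1WZYB0Vj08Lx8bJy0qISIWFgoPEgwUJkhXVGaEi2BShLbN0t7u5dzY2Na7pKV6eIR5gYZxUj4wKB4OFyQoKx0qMCkPDxcgKFZ2gX97iZlxY5OwtMbV1dLS3MqzpJF9oJeSoKGSck42KyATBxEeJREgLjg5PjVKMzNeZWRueo6UZn2et8C8trS1xbuqpJGOqKutrKucbEc6LiQcEAoHCwsXJjFAU1tQXz84Q1Zke42hknOaq7WyrKquv7apn5amuruyqqqie1xHMSomJhoQDRAOGyo5S2Fpa2xaaXFzfYmUn5B9kaimo6uyvLKdpauxsqyopaetk3JUQTYzLSklIRwOHSk3SF1xeH55dmt0fomZoaillJGcqbLBwqOVmKaooZ+dn6SpkH5qWko/PTElIyMbFSM3R1pqdH1+b11xfYqfr6+0sqmpr7fIu5yKjJ6RjpaWm6WhhHN2YU1ENiQRECouJRktPExWY3RwXlpxf46lqqixt7Ktsr/PrpV6hJqIlqKcnqmgfmFeSzIpIRcgGy81NC00QEpRbGlUT2p3fpChf4iUn6Wst8jOpIxqjZaAkamko66ehmpMPz48NDAsIjxCREBQV1tjalFIaHFqfJKBdqCqr7q6xNS/mXZkjXlunK6qr66YiG9dYF5WUEIzNVReXk5Wa2dwZkBSY1tsf4Rlj7u/ubGppqybgFZxZ2SNoqWsp6KTgXx+enFmWkxHTk9YZW1tdXZ8bkc2QEdQW1p7opmPl46IiYh/VERZaJOdm6KmkpqSd3R3b25rZWBaS0JIVGdubXZ2cGQ7J0dXZoCNdnFmgGZfdmFONllmiZiKlKKZh5iXemVdVE5ZUUpBPyw5TV1dW11gX1wtN2d0e3twW1BDW0VJSSktZIl9gYCMm6CMgZOZiHNjV0c3LCIZGDxJX2pZTUdFQUEiNlpnb2RUOyYVGhohL0llgmJPcXWenY6GfIiLgX1vX1NCKjg8NVhed29nYVY+KyYVKD9XbVk+IBAzTV1sdX12XjtKW42hhoB/d316dHJ1b2JMRmVlYHB9gXyAaWZUT0UzFR8/YFo2Exg9WGhjXmBWLE+Bj5+LdXaAdHFsYl9qallUbXdzcV11bG58YFhjY1hSORMhSE02GggTNkRCPjsjNF5ue4V7aGR+d21oaFVgaWNyd2BfWlRXUGFvVUpiZ2VeSSQPLDtHPx0GGiorJyAWM0VLY19rZUxod3BnV0tld3xyWklMTTs1QGJjSUhfV11XSC0LFCw+OiUIChUWEgwYKSg6TzxUXEhGZ2pSQV9ueW1VRTYxPSM1UF1MPE9RT1lMOSMQBxswLiINBAYKDyAyMxgULClFRiwxR1dFRVhqdmhXSzYgIDNRYEk2OFBCS1ZMPTQnEgcQERkcEQQLGBslHwsICQwVHxgZHiosRWBucXppVUMpFDxdUDcnPEs3SFVXU0tBLBYLBwQJCQQCBAYQCAkeGSUsGkdJRUhUW1tXVWpuV0M0KUdeRC0dO0ItQ0xQV1dVTkY9KhYLCQgIBQIDCxgaMTZPO1loZmdZTkxKR1piU1JJQkRYOx4cOzMiOTxGS0xOUFdUQkEyIh0lHwYCFSszRkldZWZoY1lPRz06PFZUQENAQTJJKhEmOR8iJScsMjc/SFJVVU5NRDk9IAQDFzZIRUVSYlxYU09LRz0tLEdJLyUeJw=="/>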